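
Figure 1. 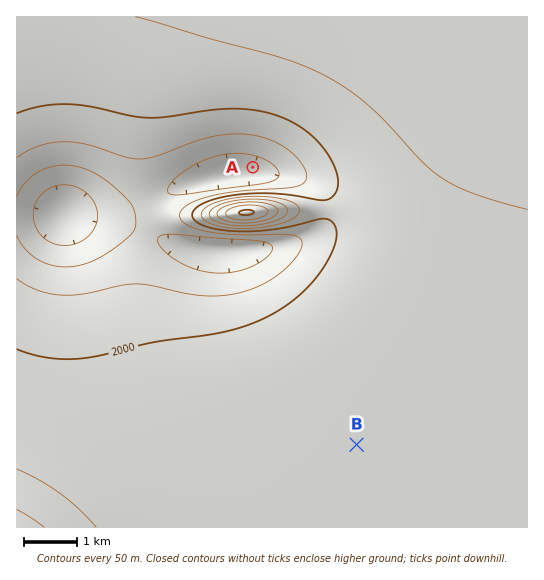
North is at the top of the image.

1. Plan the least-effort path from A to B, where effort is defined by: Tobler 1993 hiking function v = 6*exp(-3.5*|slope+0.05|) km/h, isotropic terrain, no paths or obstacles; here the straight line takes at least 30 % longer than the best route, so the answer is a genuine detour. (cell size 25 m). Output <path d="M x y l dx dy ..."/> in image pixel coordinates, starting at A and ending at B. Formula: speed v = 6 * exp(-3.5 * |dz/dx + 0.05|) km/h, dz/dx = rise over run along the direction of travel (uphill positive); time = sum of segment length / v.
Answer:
<path d="M253 167l50 26 14 13 16 32 0 159 24 48"/>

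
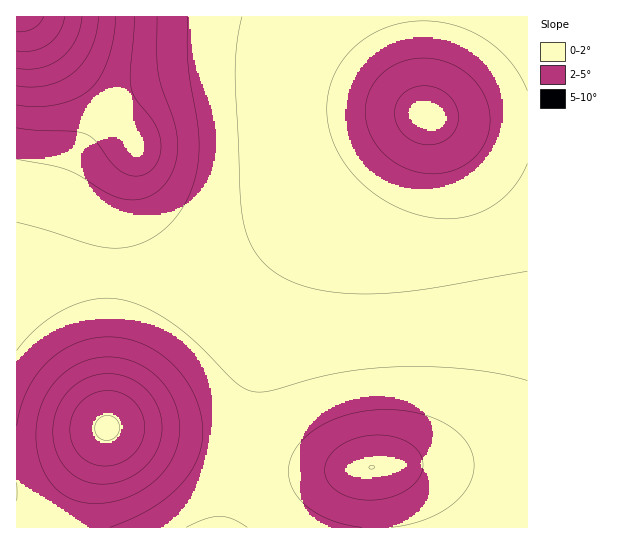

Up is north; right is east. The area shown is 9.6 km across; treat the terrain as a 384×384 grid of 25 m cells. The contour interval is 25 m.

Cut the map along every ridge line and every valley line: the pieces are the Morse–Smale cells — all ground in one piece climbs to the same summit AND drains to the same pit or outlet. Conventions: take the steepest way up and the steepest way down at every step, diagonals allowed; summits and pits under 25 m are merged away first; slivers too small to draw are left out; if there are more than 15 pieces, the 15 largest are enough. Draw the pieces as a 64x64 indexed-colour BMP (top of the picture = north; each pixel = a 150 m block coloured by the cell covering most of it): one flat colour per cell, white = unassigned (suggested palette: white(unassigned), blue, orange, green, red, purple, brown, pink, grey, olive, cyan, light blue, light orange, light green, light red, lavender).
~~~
<image width="64" height="64" href="data:image/bmp;base64,Qk12CAAAAAAAAHYAAAAoAAAAQAAAAEAAAAABAAQAAAAAAAAIAAATCwAAEwsAABAAAAAAAAAA////ALR3HwAOf/8ALKAsACgn1gC9Z5QAS1aMAMJ34wB/f38AIr28AM++FwDox64AeLv/AIrfmACWmP8A1bDFADMzMzMzMzMzMzMzMzMRERERERERERERERERERERERERMzMzMzMzMzMzMzMzMxEREREREREREREREREREREREREzMzMzMzMzMzMzMzMzMRERERERERERERERERERERERETMzMzMzMzMzMzMzMzMxERERERERERERERERERERERERMzMzMzMzMzMzMzMzMzEREREREREREREREREREREREREzMzMzMzMzMzMzMzMzMRERERERERERERERERERERERETMzMzMzMzMzMzMzMzMxERERERERERERERERERERERERMzMzMzMzMzMzMzMzMzMREREREREREREREREREREREREzMzMzMzMzMzMzMzMzMxERERERERERERERERERERERETMzMzMzMzMzMzMzMzMzERERERERERERERERERERERERMzMzMzMzMzMzMzMzMzMREREREREREREREREREREREREzMzMzMzMzMzMzMzMzMzERERERERERERERERERERERETMzMzMzMzMzMzMzMzMzMRERERERERERERERERERERERMzMzMzMzMzMzMzMzMzMxEREREREREREREREREREREREzMzMzMzMzMzMzMzMzMzERERERERERERERERERERERETMzMzMzMzMzMzMzMzMzMRERERERERERERERERERERERMzMzMzMzMzMzMzMzMzMzEREREREREREREREREREREREzMzMzMzMzMzMzMzMzMzMRERERERERERERERERERERETMzMzMzMzMzMzMzMzMzMxERERERERERERERERERERERMzMzMzMzMzMzMzMzMzMzEREREREREREREREREREREREzMzMzMzMzMzMzMzMzMzMRERERERERERERERERERERETMzMzMzMzMzMzMzMzMzMxERERERERERERERERERERERMzMzMzMzMzMzMzMzMzMzMREREREREREREREREREREREzMzMzMzMzMzMzMzMzMzMxERERERERERERERERERERETMzMzMzMzMzMzMzMzMzMzERERERERERERERERERERERMzMzMzMzMzMzMzMzMzMzMREREREREREREREREREREREzMzMzMzMzMzMzMzMzMzMzERERERERERERERERERERETMzMzMzMzMzMzMzMzMzMzMRERERERERERERERERERERMzMzMzMzMzMzMzMzMzMzMxEREREREREREREREREREREzMzMzMzMzMzMzMzMzMzMzMRERERERERERERERERERESMzMzMzMzMzMzMzMzMzMzMxERERERERERERERERERERIiIiMzMzMyIiIiMzMzMzMzMREREREREREREREREREREiIiIiIiIiIiIiIiIiMzMzMxERERERERERERERERERESIiIiIiIiIiIiIiIiIiMzMzMRERERERERERERERERERIiIiIiIiIiIiIiIiIiIiMzMxEREREREREREREREREREiIiIiIiIiIiIiIiIiIiIjMzMREREREURERERERBERESIiIiIiIiIiIiIiIiIiIiIjMzERERREREREREREREERIiIiIiIiIiIiIiIiIiIiIiIzMREUREREREREREREREEiIiIiIiIiIiIiIiIiIiIiIiMzFERERERERERERERERCIiIiIiIiIiIiIiIiIiIiIiIjNEREREREREREREREREIiIiIiIiIiIiIiIiIiIiIiIiJEREREREREREREREREQiIiIiIiIiIiIiIiIiIiIiIiJERERERERERERERERERCIiIiIiIiIiIiIiIiIiIiIiIkREREREREREREREREREIiIiIiIiIiIiIiIiIiIiIiIkREREREREREREREREREQiIiIiIiIiIiIiIiIiIiIiIiRERERERERERERERERERCIiIiIiIiIiIiIiIiIiIiIiJEREREREREREREREREREIiIiIiIiIiIiIiIiIiIiIiJEREREREREREREREREREQiIiIiIiIiIiIiIiIiIiIiIkRERERERERERERERERERCIiIiIiIiIiIiIiIiIiIiIiREREREREREREREREREREIiIiIiIiIiIiIiIiIiIiIiJEREREREREREREREREREQiIiIiIiIiIiIiIiIiIiIiIkRERERERERERERERERERCIiIiIiIiIiIiIiIiIiIiIiREREREREREREREREREREIiIiIiIiIiIiIiIiIiIiIiJEREREREREREREREREREQiIiIiIiIiIiIiIiIiIiIiIkRERERERERERERERERERCIiIiIiIiIiIiIiIiIiIiIiREREREREREREREREREREIiIiIiIiIiIiIiIiIiIiIiJEREREREREREREREREREQiIiIiIiIiIiIiIiIiIiIiIkRERERERERERERERERERCIiIiIiIiIiIiIiIiIiIiIiREREREREREREREREREREIiIiIiIiIiIiIiIiIiIiIiJEREREREREREREREREREQiIiIiIiIiIiIiIiIiIiIiIiRERERERERERERERERERCIiIiIiIiIiIiIiIiIiIiIiJEREREREREREREREREREIiIiIiIiIiIiIiIiIiIiIiIkREREREREREREREREREQiIiIiIiIiIiIiIiIiIiIiIiJERERERERERERERERERCIiIiIiIiIiIiIiIiIiIiIiIiRERERERERERERERERE"/>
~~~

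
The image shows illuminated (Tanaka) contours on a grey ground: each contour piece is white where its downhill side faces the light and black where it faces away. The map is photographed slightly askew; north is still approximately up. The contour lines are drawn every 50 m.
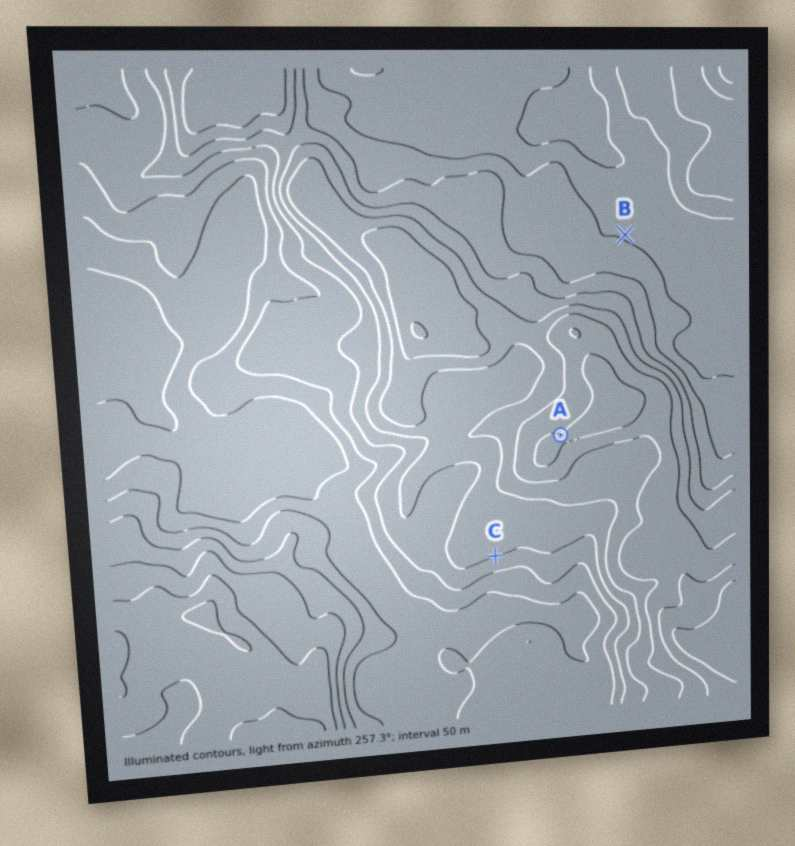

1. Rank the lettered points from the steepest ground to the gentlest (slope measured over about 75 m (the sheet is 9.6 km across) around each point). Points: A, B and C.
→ C B A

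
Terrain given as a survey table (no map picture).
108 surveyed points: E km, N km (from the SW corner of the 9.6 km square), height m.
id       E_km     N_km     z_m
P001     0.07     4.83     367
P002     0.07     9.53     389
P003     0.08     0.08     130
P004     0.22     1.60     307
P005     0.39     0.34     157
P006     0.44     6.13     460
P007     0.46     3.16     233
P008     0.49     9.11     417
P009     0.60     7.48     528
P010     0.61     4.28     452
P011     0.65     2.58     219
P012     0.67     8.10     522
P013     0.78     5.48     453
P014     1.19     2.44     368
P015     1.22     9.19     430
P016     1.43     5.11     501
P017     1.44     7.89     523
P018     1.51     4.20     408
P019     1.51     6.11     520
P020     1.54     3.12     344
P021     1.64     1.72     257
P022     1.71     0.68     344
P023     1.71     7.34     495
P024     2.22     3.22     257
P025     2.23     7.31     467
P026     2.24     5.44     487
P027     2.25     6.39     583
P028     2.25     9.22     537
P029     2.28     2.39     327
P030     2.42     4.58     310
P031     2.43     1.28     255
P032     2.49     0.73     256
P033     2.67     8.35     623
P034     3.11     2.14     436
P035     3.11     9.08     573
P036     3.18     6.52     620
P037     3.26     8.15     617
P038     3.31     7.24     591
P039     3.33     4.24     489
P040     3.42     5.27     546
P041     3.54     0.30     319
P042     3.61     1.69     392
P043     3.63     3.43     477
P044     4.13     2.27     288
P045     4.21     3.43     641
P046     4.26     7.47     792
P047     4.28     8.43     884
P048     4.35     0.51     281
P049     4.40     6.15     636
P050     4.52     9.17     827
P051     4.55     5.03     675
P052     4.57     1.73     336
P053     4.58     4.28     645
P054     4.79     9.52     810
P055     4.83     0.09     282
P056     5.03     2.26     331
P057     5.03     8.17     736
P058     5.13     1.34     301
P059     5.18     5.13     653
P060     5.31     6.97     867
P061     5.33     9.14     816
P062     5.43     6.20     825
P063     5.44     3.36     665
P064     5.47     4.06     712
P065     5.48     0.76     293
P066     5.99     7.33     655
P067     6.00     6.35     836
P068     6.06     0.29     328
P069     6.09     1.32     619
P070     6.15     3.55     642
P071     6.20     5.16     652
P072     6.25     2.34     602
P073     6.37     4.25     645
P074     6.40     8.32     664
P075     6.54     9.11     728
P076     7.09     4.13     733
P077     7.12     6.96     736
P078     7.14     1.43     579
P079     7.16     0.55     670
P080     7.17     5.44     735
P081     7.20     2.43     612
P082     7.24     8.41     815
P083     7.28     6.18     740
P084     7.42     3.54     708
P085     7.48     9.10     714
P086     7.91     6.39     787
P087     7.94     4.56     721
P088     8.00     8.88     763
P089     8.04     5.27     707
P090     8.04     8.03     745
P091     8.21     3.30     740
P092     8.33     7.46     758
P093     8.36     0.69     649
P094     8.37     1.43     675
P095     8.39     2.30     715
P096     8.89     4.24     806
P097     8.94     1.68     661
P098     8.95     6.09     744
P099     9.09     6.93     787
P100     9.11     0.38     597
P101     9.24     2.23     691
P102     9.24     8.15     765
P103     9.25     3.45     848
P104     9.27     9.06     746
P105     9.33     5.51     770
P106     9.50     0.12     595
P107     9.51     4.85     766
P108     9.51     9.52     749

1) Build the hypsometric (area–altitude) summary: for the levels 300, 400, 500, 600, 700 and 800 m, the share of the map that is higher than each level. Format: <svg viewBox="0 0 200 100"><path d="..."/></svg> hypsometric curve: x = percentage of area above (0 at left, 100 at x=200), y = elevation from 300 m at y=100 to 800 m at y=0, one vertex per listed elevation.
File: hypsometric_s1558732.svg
<svg viewBox="0 0 200 100"><path d="M177 100l-20-20-23-20-31-20-42-20-46-20"/></svg>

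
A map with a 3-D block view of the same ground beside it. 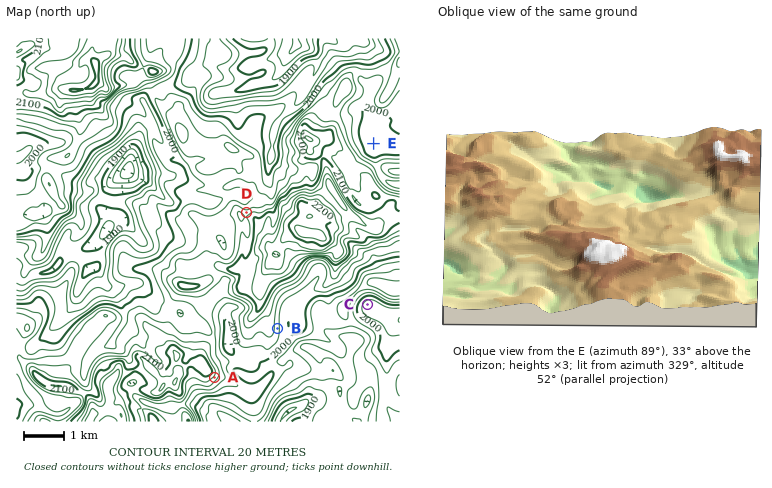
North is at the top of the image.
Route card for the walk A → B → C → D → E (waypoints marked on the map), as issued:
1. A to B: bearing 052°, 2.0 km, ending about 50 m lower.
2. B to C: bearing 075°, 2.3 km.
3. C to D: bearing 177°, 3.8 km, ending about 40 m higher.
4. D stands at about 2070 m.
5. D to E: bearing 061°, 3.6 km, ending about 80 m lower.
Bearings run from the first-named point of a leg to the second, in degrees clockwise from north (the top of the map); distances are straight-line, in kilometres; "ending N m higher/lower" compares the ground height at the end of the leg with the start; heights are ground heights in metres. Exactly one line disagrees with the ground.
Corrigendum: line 3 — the bearing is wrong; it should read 307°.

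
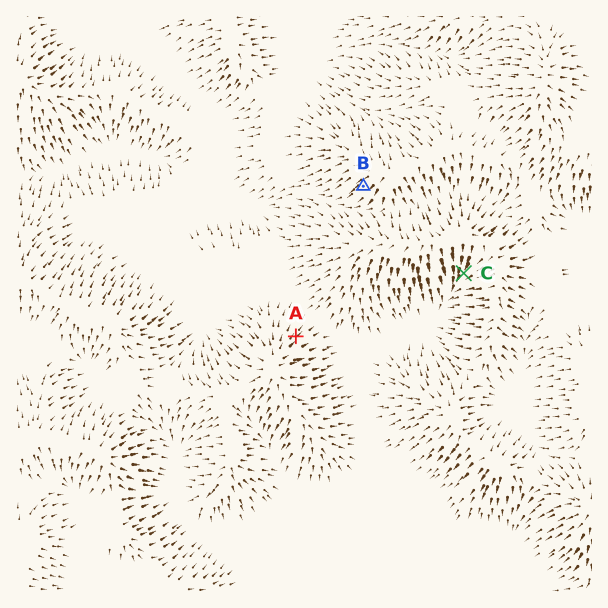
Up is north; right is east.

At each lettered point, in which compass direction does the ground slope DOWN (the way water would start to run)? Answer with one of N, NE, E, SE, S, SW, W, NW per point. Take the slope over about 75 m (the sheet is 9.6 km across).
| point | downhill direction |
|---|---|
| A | NE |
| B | SW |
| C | SW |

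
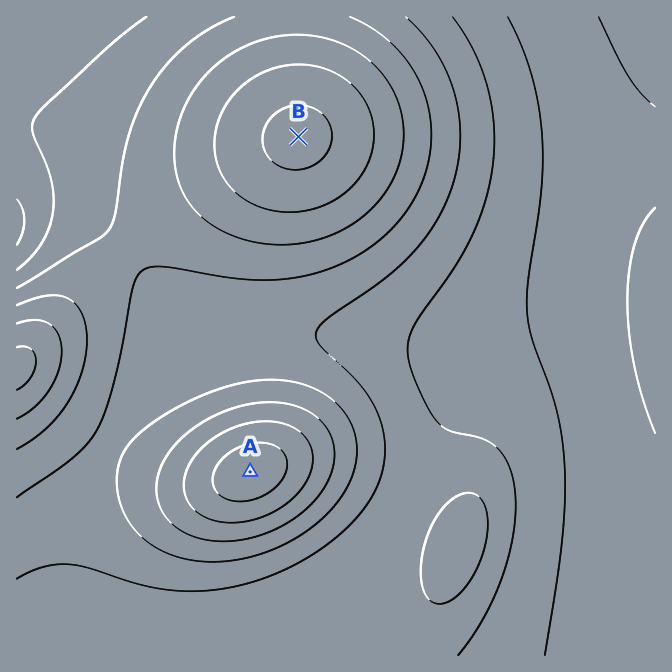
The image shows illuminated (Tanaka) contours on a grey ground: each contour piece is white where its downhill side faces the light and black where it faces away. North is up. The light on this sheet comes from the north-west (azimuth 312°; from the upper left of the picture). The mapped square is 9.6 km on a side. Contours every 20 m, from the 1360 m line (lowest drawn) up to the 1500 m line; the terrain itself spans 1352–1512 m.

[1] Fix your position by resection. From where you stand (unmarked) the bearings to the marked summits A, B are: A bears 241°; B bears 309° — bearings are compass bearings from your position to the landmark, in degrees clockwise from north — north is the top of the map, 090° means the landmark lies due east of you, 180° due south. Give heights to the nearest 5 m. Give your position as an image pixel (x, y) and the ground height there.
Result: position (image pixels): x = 524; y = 320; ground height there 1380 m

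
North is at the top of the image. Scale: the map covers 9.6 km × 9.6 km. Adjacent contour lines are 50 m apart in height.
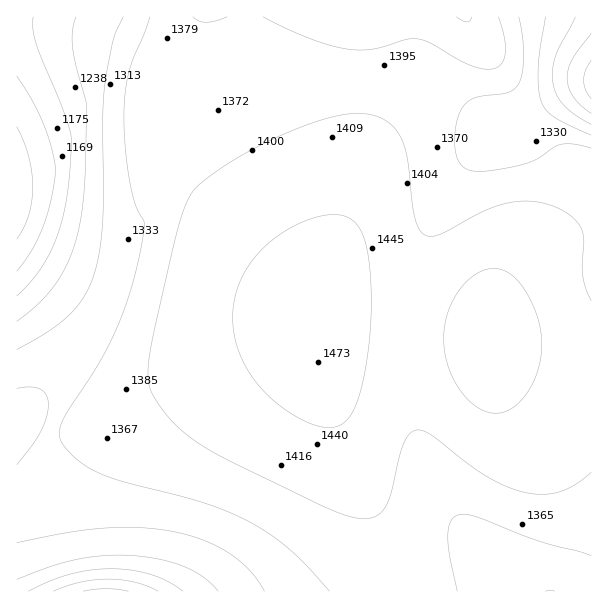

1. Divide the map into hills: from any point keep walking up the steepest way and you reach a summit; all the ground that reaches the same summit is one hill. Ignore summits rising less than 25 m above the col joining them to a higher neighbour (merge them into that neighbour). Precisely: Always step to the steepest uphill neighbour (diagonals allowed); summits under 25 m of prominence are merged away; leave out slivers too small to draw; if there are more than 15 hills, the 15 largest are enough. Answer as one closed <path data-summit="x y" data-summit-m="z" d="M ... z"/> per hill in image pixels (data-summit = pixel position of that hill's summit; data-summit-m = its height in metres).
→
<path data-summit="320 320" data-summit-m="1477" d="M242 16l-226 1 0 574 518 1-34-26-31-30-24-33-15-29-14-37-10-57 2-71 4-27 12-42 16-37 17-27 15-20 22-22 10-5-16-5-42-28-30-12-27-4-102-2-66-10 19-38 2-7z"/><path data-summit="483 339" data-summit-m="1468" d="M518 127l-14 1-6 4-26 24-26 36-22 48-12 42-6 41 0 57 3 24 7 33 14 37 15 29 24 33 31 30 36 26 55 0 1-389-21-20-30-39-14-14z"/><path data-summit="464 17" data-summit-m="1453" d="M591 16l-348 0-3 14-20 38 67 10 102 2 27 4 30 12 48 31 16 1 21-10 35-24 26-10z"/>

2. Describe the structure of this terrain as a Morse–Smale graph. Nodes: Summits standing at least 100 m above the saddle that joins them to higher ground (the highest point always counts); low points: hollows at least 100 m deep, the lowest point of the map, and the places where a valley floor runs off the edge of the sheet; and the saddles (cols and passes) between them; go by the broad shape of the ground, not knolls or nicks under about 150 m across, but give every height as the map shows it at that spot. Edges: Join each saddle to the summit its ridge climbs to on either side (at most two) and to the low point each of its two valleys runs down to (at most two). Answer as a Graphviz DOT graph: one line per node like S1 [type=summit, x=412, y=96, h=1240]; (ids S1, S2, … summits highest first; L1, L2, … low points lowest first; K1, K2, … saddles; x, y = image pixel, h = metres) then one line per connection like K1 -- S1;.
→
graph terrain {
  S1 [type=summit, x=320, y=320, h=1477];
  L1 [type=low, x=17, y=185, h=1073];
  L2 [type=low, x=105, y=591, h=1087];
  L3 [type=low, x=591, y=81, h=1129];
  K1 [type=saddle, x=363, y=80, h=1394];
  K2 [type=saddle, x=50, y=428, h=1346];
  K1 -- S1;
  K1 -- L1;
  K1 -- L3;
  K2 -- S1;
  K2 -- L1;
  K2 -- L2;
}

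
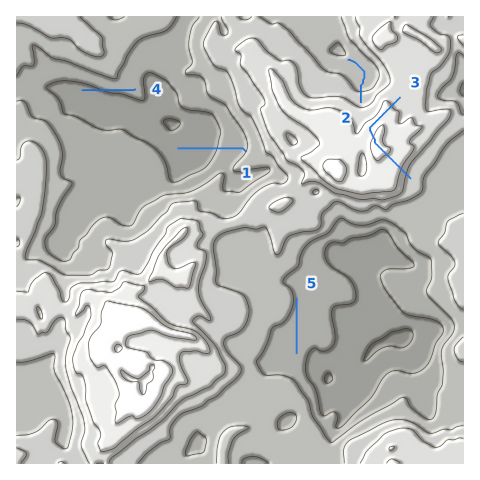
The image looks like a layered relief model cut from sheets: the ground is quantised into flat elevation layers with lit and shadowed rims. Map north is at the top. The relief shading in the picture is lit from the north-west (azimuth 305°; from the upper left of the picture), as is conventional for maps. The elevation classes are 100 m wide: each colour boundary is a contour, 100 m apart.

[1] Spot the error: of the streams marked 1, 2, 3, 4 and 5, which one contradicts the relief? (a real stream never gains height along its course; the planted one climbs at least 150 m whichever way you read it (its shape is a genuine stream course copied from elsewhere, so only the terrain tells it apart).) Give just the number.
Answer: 3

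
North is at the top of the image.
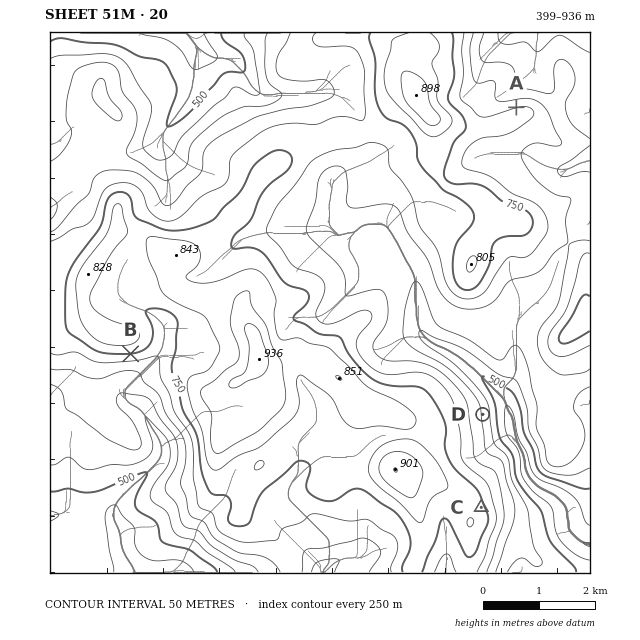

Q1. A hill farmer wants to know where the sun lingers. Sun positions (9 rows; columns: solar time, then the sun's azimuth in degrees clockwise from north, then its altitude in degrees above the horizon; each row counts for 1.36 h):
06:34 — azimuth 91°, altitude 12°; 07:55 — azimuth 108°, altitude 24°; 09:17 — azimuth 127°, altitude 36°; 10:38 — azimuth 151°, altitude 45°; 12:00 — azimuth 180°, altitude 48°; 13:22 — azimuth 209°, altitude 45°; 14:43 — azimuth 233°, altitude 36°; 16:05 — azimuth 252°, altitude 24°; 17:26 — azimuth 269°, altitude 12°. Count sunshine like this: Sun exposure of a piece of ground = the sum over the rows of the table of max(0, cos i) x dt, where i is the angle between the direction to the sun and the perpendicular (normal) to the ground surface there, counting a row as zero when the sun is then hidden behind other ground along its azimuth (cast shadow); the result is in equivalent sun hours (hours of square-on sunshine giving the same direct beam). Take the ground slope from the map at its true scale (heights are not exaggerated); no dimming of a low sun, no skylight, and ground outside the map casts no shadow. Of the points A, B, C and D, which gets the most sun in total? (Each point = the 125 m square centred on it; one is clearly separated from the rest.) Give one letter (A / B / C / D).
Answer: B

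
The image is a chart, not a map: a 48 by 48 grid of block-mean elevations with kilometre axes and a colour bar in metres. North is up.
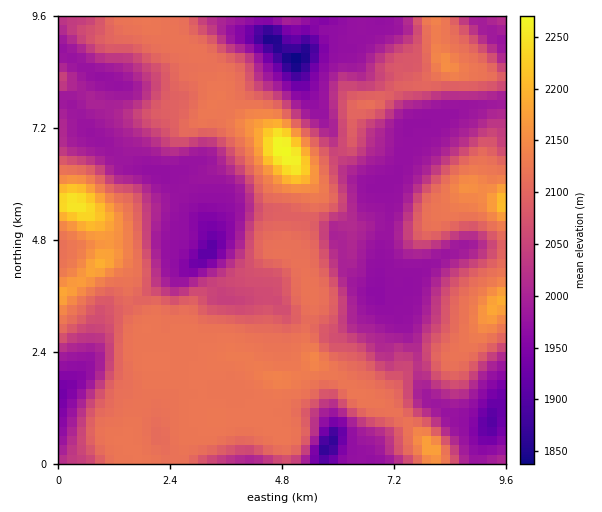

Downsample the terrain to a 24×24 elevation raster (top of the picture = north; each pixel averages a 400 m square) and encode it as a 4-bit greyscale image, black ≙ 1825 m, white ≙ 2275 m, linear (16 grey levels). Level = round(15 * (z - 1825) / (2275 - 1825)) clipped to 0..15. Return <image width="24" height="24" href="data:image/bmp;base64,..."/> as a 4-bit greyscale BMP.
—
<image width="24" height="24" href="data:image/bmp;base64,Qk2WAQAAAAAAAHYAAAAoAAAAGAAAABgAAAABAAQAAAAAACABAAATCwAAEwsAABAAAAAAAAAAAAAAABEREQAiIiIAMzMzAERERABVVVUAZmZmAHd3dwCIiIgAmZmZAKqqqgC7u7sAzMzMAN3d3QDu7u4A////AHiaqqmHeJUlVou3VWiqqqqqqqckV5uVRFiqqqqqqqhWiahlQ0aaqqqqqqmJqpZmU0WKqqqqqqqqqYaIZFV5qqqqqqqpl3eahnZ5qqqqqqqYdmeaqZiJqqqpmZmXZVaKu7mJmZmIiJqXVVWKvLuql2d4iJqWVVV5q6vKllRniZqGVVVniqvLlVQ2mql2VWdlaLzLhVRFiZl2ZXmYit7KhlRFeZmHVWmqrN2pdVVViqqnVVirvKqGVVVWm9yWVVaKqnZVVmVovvyIZVVomWVWZ5iKvtl4dlVWeGVmiZqqu5Zph1VVZlZmeZqqqWVpmXdmZnVVaJqqhTRneJmqmVVmiaqpcxJVaIm6qGeZmqqGQSJVVnmqhniaqqhlQ1RVVWmoZg=="/>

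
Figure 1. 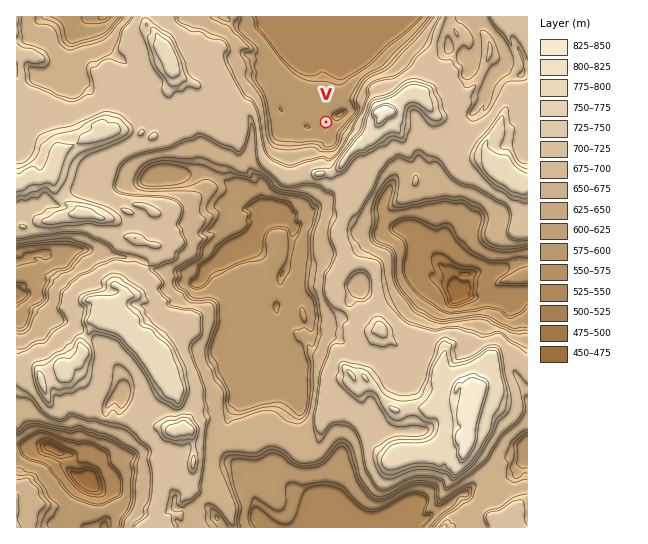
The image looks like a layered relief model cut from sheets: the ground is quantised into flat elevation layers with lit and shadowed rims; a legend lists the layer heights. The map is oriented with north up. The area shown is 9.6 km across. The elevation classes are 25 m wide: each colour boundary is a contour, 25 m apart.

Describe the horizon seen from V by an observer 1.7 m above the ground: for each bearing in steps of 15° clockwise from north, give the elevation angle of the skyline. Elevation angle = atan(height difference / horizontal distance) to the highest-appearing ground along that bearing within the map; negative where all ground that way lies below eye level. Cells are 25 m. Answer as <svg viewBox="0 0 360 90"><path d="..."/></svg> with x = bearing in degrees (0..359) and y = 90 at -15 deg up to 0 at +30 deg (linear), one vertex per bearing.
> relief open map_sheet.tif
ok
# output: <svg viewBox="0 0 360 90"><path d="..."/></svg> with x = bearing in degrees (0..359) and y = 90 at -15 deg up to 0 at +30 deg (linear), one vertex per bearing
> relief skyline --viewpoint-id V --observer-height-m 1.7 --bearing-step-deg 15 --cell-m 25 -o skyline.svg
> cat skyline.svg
<svg viewBox="0 0 360 90"><path d="M0 60l15 0 15 0 15-7 15-7 15-13 15-1 15 0 15-3 15 0 15 2 15 6 15 5 15 0 15 4 15 2 15 1 15 0 15 0 15 2 15 3 15 3 15 3 15 0"/></svg>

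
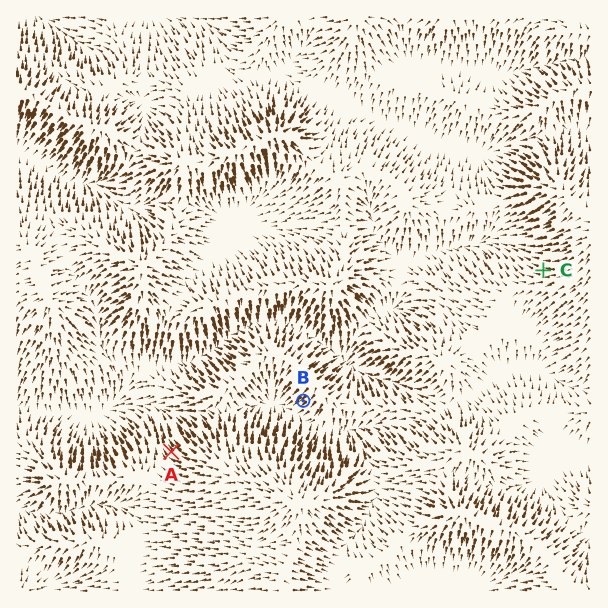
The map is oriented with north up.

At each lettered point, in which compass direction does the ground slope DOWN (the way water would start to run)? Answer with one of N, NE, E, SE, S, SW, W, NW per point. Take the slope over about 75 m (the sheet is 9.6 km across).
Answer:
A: NW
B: SW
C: W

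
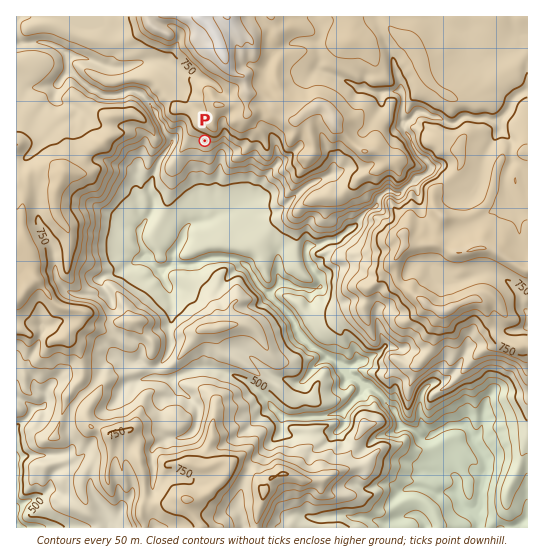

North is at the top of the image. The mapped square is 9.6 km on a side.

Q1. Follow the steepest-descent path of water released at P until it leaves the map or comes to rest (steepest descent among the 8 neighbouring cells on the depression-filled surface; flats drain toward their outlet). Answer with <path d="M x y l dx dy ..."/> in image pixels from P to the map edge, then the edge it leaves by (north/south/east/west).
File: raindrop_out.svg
<path d="M205 141l-8 12 0 36 1 1 1 32-8 1-5 4-3 6 0 5-10 16 0 5 8 6 13 0 1-2 3 0 3-2 2 0 6-3 22 0 2 1 4 0 5 4 3 0 0 2 8 9 5 11 33 32 6 9 1 5 13 14 2 0 5 5 8 5 0 2 3 0 4 2 5 6 4 0 13 13 6 1 6 7 6 1 10 11 2 4 9 9 4 7 0 3 8 6 7 3 9 9 7-1 6-5 14-7 16 0 5 5 1 6 2 0 0 4 9 12 4 9 0 15-1 1 0 4-2 1-1 8-1 2 0 17-3 4 0 13"/>
exit: south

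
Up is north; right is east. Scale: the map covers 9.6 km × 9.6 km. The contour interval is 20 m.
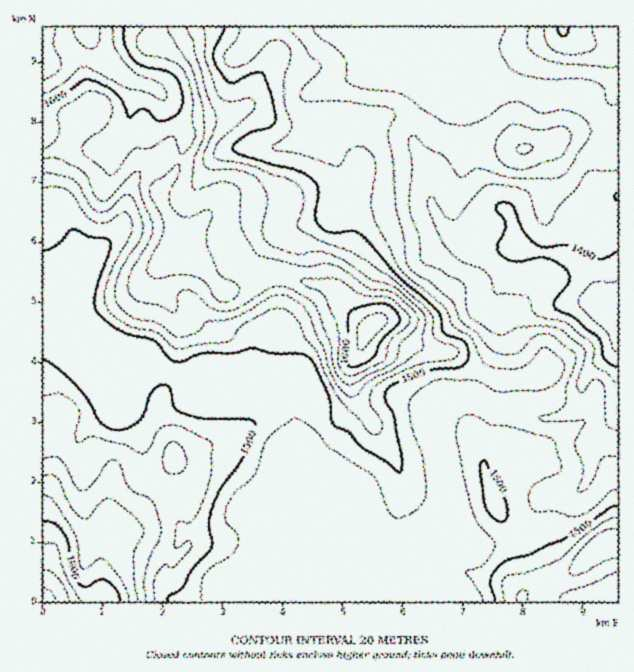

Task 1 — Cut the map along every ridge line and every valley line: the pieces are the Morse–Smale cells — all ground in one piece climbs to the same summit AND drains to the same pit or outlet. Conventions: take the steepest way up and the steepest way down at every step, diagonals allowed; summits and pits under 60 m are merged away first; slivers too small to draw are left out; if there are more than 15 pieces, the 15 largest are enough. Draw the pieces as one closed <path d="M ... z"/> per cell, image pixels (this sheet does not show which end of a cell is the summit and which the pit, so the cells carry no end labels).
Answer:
<path d="M449 26l-52 0-41 16-16-6-11-10-287 1 0 300 19 5 84 36 9 3 10-1 71 28 36-2 22 8 3 4 0 31 4 9 68 69 6 12 9 10 9 5 15 0 6-4 21-16 8-11 5-14-13-73 6-14 6-8 11-6 13 0 6-7 24-51 0-13-11-20 0-6 17-25 6-23 18-3-14-15-3-10-4-3-9 2-25 15-14 0-7-3-13-13-11-24-6-5-20-3-28 1-30-7-4-4 0-7-6-17-12-21-8-22-1-17 1-4 7-5 32-11 16-9 62-26z"/><path d="M49 328l-7 0 1 274 383-1 0-30-4-36-15 9-15 0-9-5-9-10-6-12-68-69-4-9 0-31-3-4-22-8-36 2-66-27-15 0-9-3z"/><path d="M485 26l-34 0-18 16-15 8-36 14-27 13-35 12-5 8 1 17 8 22 15 29 3 16 4 4 30 7 28-1 20 3 6 5 11 24 13 13 7 3 14 0 25-15 9-2 4 3 3 10 14 15-18 3-6 23-17 25 0 6 11 20 0 13-29 57 25 15 13 0 35 7 13-1 15-6 6-6 4-10 0-14 3-6 10-11 16-11 7-9 0-219-5-1-15-9-20-18-34 0-18-9-27-3-9-8-7-23-1-12 4-13z"/><path d="M617 346l-6 8-16 11-10 11-3 6-2 18-2 6-12 8-22 5-35-7-13 0-24-14-15 0-11 6-6 8-6 18 7 30 1 21 5 18-9 21-16 14 4 37 1 31 191-1z"/><path d="M617 26l-130 0-5 17 4 24 4 11 9 8 27 3 18 9 34 0 20 18 15 9 4 0z"/><path d="M395 26l-64 0-1 2 10 8 16 6z"/>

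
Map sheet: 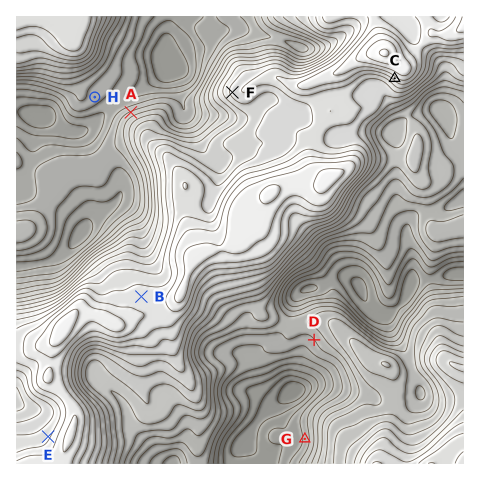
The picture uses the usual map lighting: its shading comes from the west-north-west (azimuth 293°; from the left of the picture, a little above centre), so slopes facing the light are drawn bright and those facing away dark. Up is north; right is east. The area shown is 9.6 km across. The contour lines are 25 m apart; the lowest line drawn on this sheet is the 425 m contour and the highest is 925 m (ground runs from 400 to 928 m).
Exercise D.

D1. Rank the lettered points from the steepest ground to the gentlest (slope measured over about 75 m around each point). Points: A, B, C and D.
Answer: C A D B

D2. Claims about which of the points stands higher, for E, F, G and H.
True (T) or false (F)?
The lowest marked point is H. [F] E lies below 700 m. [F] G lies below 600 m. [T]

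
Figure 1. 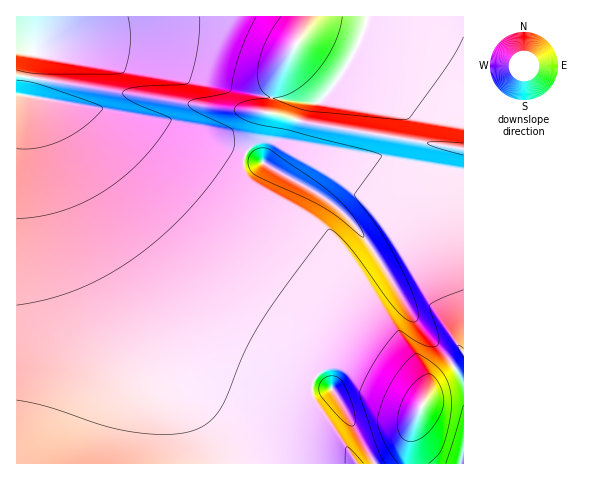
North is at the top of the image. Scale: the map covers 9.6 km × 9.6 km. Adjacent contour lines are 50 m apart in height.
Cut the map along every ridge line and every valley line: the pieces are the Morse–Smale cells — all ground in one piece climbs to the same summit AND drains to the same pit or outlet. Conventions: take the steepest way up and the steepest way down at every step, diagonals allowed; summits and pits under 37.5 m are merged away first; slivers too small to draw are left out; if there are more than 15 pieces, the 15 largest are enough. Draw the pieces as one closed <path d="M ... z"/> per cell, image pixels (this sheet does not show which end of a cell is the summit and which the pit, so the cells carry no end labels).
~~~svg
<path d="M36 16l-20 1 0 446 340 1-44-67-1-9 6-13 10-7 15 0 77 38 4-2 4-7 1-16-8-18-27-37-42-68-19-17-80-59-8-11 1-19-25-8-41-22-153-26-2-4 5-29 7-21z"/><path d="M463 16l-94 0-8 22-13 25-12 20-17 19-19 0-48-8-123-35-58-9-22 0-17 3-8 42 8 3 147 24 41 22 23 8 3 0 17-15 6-24 44 11 150 25z"/><path d="M281 140l-9 0-5 3-4 20-15-9-3 1-1 16 3 7 9 8 76 55 19 17 42 68 27 37 8 18 0 12 4-10 7-7 25-16 0-189z"/><path d="M368 16l-330 0-2 26-4 11 17-3 22 0 35 4 68 17 68 21 49 9 28 1 17-19 17-28 11-23z"/><path d="M337 367l-10 1-8 5-7 10-1 8 4 11 41 60 1 2 48 0 3-25 14-33z"/><path d="M271 113l-3 0-1 4-4 20-17 16 17 10 4-20 5-3 9 0 174 30 9-1 0-19-4-2-147-24z"/><path d="M463 360l-31 23-17 36-7 20-2 25 58-1z"/>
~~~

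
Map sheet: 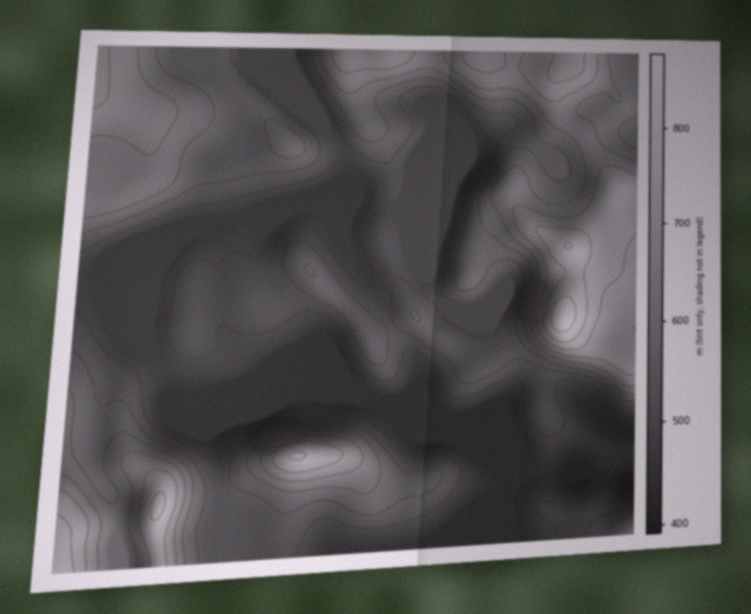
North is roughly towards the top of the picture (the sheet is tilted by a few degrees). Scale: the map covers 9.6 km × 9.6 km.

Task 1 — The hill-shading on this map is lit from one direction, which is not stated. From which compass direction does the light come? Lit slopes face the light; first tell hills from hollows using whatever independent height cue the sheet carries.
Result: SE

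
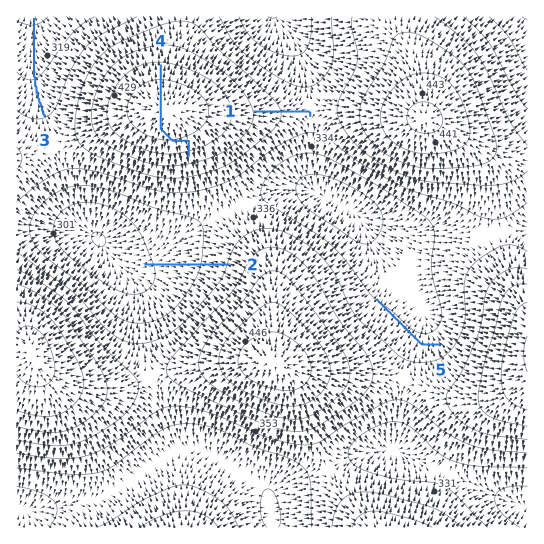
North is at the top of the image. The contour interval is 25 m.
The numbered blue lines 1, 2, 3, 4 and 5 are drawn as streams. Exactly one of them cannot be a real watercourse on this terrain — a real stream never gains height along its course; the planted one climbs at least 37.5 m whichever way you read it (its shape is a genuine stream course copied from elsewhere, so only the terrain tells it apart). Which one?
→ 4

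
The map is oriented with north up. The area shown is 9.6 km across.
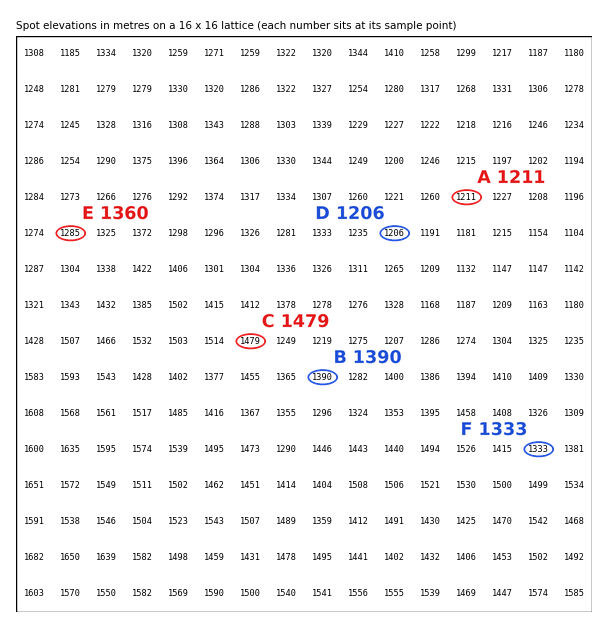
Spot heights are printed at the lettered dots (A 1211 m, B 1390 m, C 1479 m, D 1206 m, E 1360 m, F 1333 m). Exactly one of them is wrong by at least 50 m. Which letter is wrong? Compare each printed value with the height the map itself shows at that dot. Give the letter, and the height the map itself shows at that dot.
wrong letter E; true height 1285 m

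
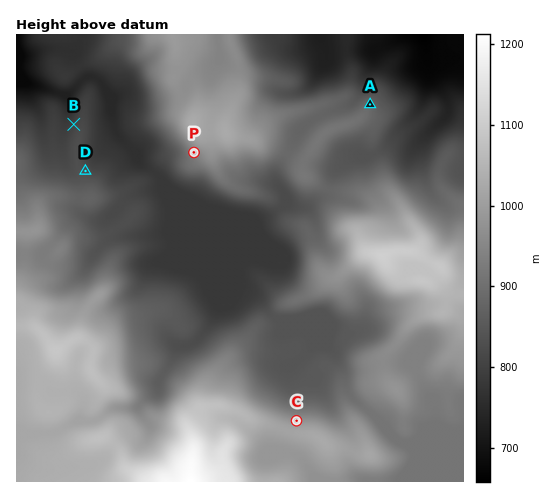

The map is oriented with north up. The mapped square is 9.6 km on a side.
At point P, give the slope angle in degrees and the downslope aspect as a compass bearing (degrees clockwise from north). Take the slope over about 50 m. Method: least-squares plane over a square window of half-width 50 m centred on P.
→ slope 15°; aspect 227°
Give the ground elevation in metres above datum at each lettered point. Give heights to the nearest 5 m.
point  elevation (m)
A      875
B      800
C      975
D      825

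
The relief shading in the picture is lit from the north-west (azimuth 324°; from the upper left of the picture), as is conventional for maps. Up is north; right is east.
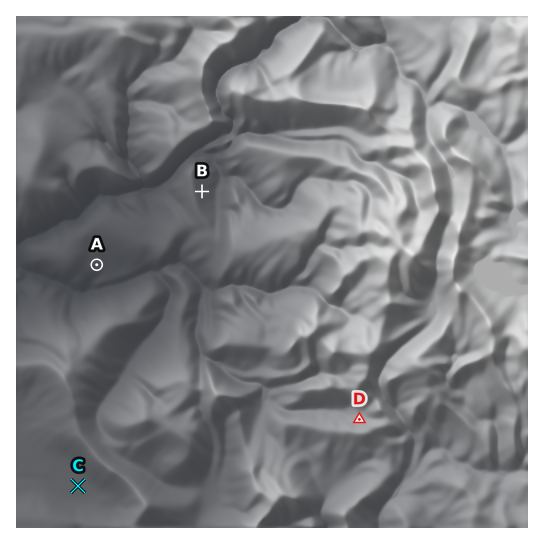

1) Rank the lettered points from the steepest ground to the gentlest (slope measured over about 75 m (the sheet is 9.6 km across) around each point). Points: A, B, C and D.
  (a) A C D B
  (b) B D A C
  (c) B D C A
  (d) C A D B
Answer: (b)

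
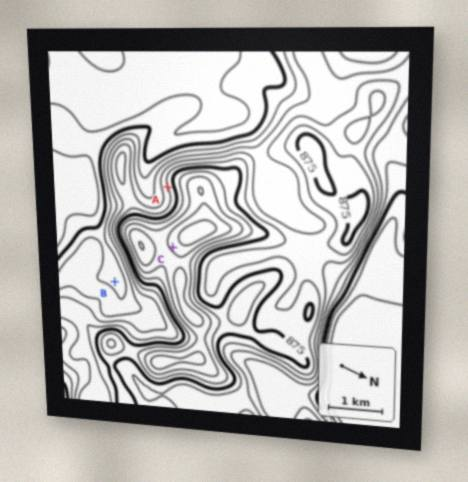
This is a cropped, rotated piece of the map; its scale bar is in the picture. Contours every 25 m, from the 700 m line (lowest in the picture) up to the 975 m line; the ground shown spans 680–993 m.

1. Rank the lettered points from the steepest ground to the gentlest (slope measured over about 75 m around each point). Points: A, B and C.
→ A C B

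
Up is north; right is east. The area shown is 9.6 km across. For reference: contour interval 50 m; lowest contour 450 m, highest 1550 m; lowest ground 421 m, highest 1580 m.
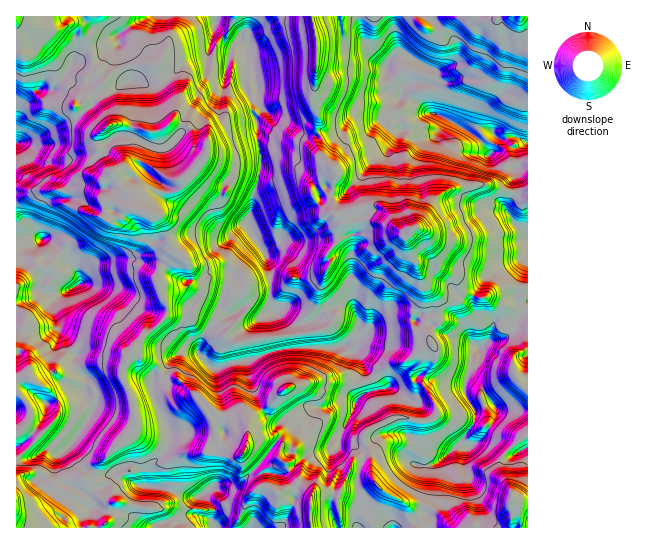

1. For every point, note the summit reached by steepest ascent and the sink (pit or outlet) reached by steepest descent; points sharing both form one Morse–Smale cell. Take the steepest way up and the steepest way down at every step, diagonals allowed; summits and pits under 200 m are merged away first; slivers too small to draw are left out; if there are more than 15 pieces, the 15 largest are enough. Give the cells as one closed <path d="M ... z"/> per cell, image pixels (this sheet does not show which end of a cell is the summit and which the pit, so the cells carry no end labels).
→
<path d="M407 97l-6 0-12 6-4 18-14-5-17 0-16 16-19 1 2 6-1 16 16 19-7 23 4 14 4 4 20-8 22-2 12 10 6 13 6 4 8-1-4 4 0 7 9 19 1 8 20 34 0 20-8 10 0 5 6 9 0 8-11 22 41 6 0 11 11 19-1 9-14 21 2 4 6 1 10-7 8-8 9-18 1-6 31 1 0-267-10-6-19 2-8-8-6-3-7 0-7 5-26-16-16-5z"/><path d="M263 109l-7 8 5 50-13 52 1 10 10 16-14 10-10 15-2 9-8 10-4 16 2 6 6 4-6 2-16 14-7 14-1 9 11 13 5 2 12-5 20-3 32-12 56-1 8-3 18 13 12 33 17-4 15 10 5 0 5-4 1-15 9-3 10-20 0-8-6-9 0-5 8-10-1-24-12-17-17-40 0-7 4-4-8 1-6-4-6-13-12-10-22 2-20 8-4-4-4-14 7-23-16-19 0-20-15 1-11-9-16-10-7-1z"/><path d="M215 29l-2 1-7 27-23 7-14 15-14 6-8 0-18-6 0-5-11-30-5 7-2 11-14 16 4 7-7 4-12 15-6 2 6 2 21 22-6 5 0 10 4 6 8 2 7 8 1 6-4 7 6 9 12 12 4 10 4 4 13 5-3 12 2 17 3 2 11 0 4-2 4 4-13 20-1 6 0 13 8 19 0 10-12 13-9 5-5 5-1 5-8 7 11 10 11 4 8 12 12-20 11-5 13 2 9-22 16-14 6-2-3 0-5-6 4-20 7-7 1-9 7-11 11-13 8-4-11-20 4-24 9-34-5-46 0-4 5-8-4-6 0-14-5-24-5-11 0-7-6-4-7 2-5-1z"/><path d="M61 189l-45 1 0 49 22-2 13 4 17 16 1 6 7 7 4 9-2 6-21 11-5 9 7 24 6 9 2 9 4 6 5 2 0 14 11 10-3 12 9 15-4 12-20 28 11 19 13 10 4-10 27-24 11-14-2-22-10-26 0-9 10-23 5-2 3-7 14-10 12-13 0-10-8-19 0-13 1-6 13-20-4-4-4 2-11 0-3-2-2-17 3-5-1-8-13-5-12-1-7 10-13 2-2-2 0-16-6-6-9-4z"/><path d="M527 16l-29 0-3 4-5 1-7 0-6-5-20 0-7 3-9 10-14 0-10-8-2-5-21 0-1 13 4 16 0 10-2 2 14-1 19 11-4 14-17 4-4 5-2 7 12 3 16 12 16 5 26 16 7-5 7 0 6 3 8 8 19-2 9 6z"/><path d="M343 345l-8 3-56 1-32 12-20 3-12 5-5-2-13-15-12-1-14 8-8 18 4 3 12 0 32 27-3 6 7 14 2 15-8 6-1 3 10 2 3-2 0-2 7 2-5 4 18 1 8-15 18-4 12 2 6-7 18-12 11-12 16-1 13-8 14 2 5-6 10-5-11-32z"/><path d="M426 377l-3 2 0 6 10 16 4 10-1 6-11 4-20-4-14 2-20 9-7 7 1 8 4 1 16-11 18 0 10 6 13 13 16 5-10 9-1 32-3 9 11 6 15 15 65 0-2-21-5-6 0-8-11-19-1-12 13-17 15-11 0-23-31-2-1 6-13 23-17 10-5-5 14-21 1-9-11-19 0-11z"/><path d="M350 399l-7 0-13 8-16 1-11 12-20 14-3 4 3 7-4 9 2 7-17 9 1 16 6 2 18 15 9 4 12 0 1 21 111 0 1-2-6-5 10-7 0-7-8-3-14-1-26-16-8-13 0-20-4-9-10 2-6-4-10 0-2-2 1-7 16-31z"/><path d="M66 73l-13 16-15 0-5 3-14 18-3 12 0 67 10 2 63 0 9 4 5 5 10 0 12 7 12 1-6-13-12-12-6-9 4-7-1-6-7-8-10-4-2-14 6-5-21-22-6-2 6-2 10-13 9-6-1-4-5-4-8 6-12 0z"/><path d="M162 376l-9 2-1 12 5 16 10 16 2 8 0 12-6 12-12 12 0 20 46 11 20-12 20 0 6-4 17-16 19-26-2-2-10 0-18 4-8 15-18-2 4-1 0-2-9 2-9-1-1-3 9-7-2-15-7-14 3-6-32-27-12 0z"/><path d="M311 16l-62 0-2 13 0 6 2 4-2 15 6 16 4 19 0 14 14 13 12 4 22 16 12 0 2-2-3-5 3-14-7-12 0-9 4-11 1-41z"/><path d="M337 16l-25 1 5 25-1 41-4 11 0 9 7 12-3 11 2 7 20-1 16-16 17 0 14 5 4-18 12-6-10-8-6-19 2-4-22-22-21-3-3-15z"/><path d="M215 16l-66 0-10 4-18 12-8 11-22 7 5 25 2 2 7-7 13-26 13 37 7 0 9 4 12-1 10-5 14-15 25-9 8-32z"/><path d="M55 316l0 10-4 3-21 2-7 2-3 6-1 10 8 5 2 7-1 14 19 13 8 7 4 8 0 10-6 9-25 27 6 6 4 0 13-8 11 4-6 7 3 20 14 2 16-1 3-4-12-10-11-19 20-28 4-12-10-15-21-8-10-10-1-14 8-22 0-14z"/><path d="M38 237l-11 0-11 4 1 108 2 0 4-16 7-2 21-2 4-3 0-11-3-8 3-9 25-15-1-8-10-12-1-6-17-16z"/>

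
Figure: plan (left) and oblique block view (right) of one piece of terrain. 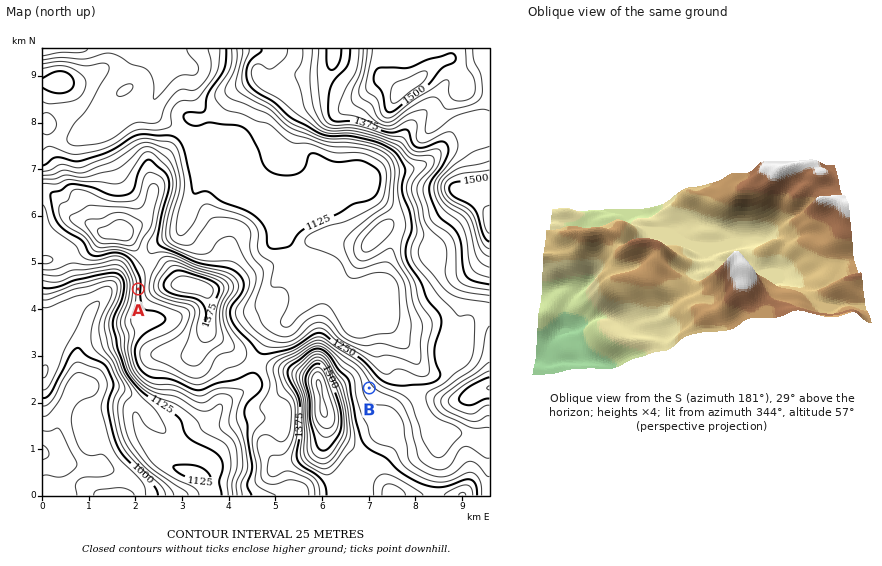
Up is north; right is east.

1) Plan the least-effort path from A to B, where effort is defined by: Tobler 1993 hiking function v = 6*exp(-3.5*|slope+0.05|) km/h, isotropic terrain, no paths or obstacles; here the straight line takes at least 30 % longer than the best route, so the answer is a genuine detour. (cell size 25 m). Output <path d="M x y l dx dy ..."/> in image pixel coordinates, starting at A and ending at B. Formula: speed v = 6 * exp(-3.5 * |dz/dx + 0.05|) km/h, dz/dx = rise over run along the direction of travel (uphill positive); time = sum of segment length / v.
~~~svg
<path d="M138 289l4 7 8 8 12 6 36 36 7 4 18 0 14 7 53 0 23-12 6 0 7 3 16 17 12 6 7 7 2 4 6 6"/>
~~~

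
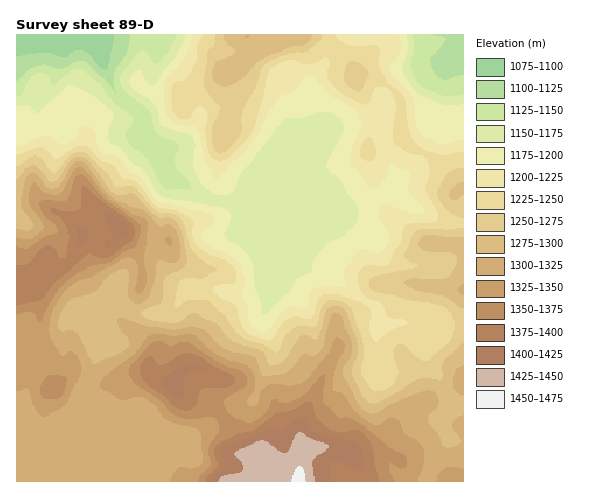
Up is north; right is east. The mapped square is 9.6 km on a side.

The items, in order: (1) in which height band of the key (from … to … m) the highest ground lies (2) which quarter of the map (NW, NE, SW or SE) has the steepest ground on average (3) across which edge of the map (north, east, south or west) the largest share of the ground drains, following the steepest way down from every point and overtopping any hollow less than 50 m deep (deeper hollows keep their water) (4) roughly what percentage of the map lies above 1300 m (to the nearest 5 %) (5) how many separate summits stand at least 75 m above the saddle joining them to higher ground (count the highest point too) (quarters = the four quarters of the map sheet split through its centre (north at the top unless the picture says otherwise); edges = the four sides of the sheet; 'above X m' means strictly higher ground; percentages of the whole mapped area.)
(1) Between 1450 and 1475 m: that is the band holding the highest ground.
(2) The steepest ground, on average, is in the north-west quarter.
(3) Drainage is mainly to the north: more ground falls towards that edge than towards any other.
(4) Ground above 1300 m makes up about 35 % of the sheet.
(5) Counting only tops that stand 75 m proud, the map has 2 summits.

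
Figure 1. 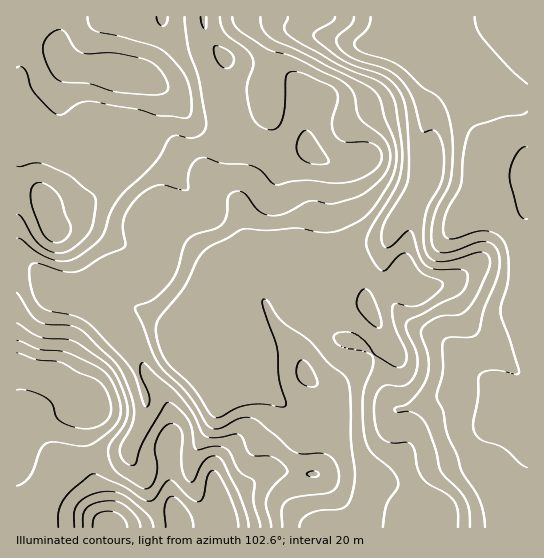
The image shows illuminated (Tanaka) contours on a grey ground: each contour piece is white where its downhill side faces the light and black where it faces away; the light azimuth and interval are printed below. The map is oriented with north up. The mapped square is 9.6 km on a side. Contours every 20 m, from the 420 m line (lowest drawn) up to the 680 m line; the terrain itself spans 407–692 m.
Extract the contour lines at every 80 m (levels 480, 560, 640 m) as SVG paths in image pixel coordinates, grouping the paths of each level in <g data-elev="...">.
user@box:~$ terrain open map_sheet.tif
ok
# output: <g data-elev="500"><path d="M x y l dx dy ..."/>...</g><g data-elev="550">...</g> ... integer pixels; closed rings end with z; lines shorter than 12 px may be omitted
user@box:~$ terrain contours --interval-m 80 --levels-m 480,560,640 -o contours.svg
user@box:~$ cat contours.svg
<g data-elev="480"><path d="M458 527l0-17-4-9-7-7-17-9-8-7-4-9-3-18-4-7-5-2-16 1-9-6-5-11-2-19 2-12 6-8 5-2 12 1 6-1 6-4 4-7 2-8 0-9-2-8-9-19 1-8 53-28 6-9 1-11-1-3-4-1-25-1-11-3-6-8-7-24-3-3-4 1-16 15-4 1-3-3-2-10 3-10 20-35 4-12 1-28-4-44-5-15-11-12-10-5-24-8-11-5-29-22-2-4 1-2 18-11 3-5"/></g><g data-elev="560"><path d="M271 527l-5-20 0-6 6-12 15-16 0-4-5-6-11-6-16-1-5-2-3-4-4-12-5-4-23 4-10-2-4-5-8-18-12-16-38-34-2 2-1 8 10 26-1 6-3 2-3-4-8-28-11-16-30-31-9-7-12-6-24-4-8-5-8-11-4-17 1-11 3-3 6 0 26 8 10 0 8-3 20-13 20-8 2-5-2-14 1-10 3-8 7-10 12-11 12-5 7 0 16 5 6 0 3-21 4-7 6-4 6 0 17 5 20 1 10 2 7 4 11 12 6 3 26-5 30 3 16-1 16-5 13-11 3-5 1-6-2-5-3-4-10-4-24-1-5-3-4-4-2-11 6-24-3-9-6-5-26-12-10-2-4 2-3 2-2 36-2 10-4 6-8 3-12-5-7-11-4-20 0-11 6-17-1-8-6-9-21-16-4-7-1-9"/><path d="M310 477l7 0 2-3-3-3-6 0-3 3z"/></g><g data-elev="640"><path d="M153 527l-1-6-4-6-18-16-11-6-12-2-16 4-12 7-5 9 0 16"/><path d="M193 527l-1-9-4-8-10-11-7-3-4 3-2 7 1 21"/><path d="M17 390l13 1 16 7 7 7 5 14 6 4 11 4 11 2 11-2 9-6 4-7 1-9-3-11-5-8-6-6-19-8-17-10-24-2-20-7"/></g>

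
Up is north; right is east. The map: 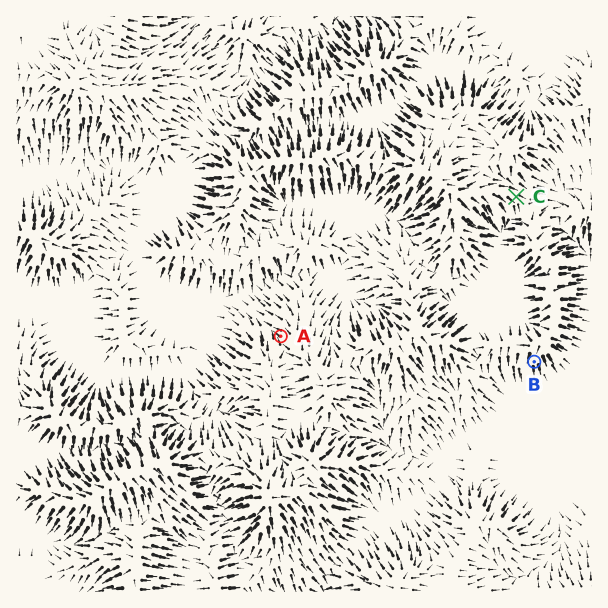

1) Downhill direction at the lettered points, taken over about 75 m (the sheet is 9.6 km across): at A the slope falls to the NW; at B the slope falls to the S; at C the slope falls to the SE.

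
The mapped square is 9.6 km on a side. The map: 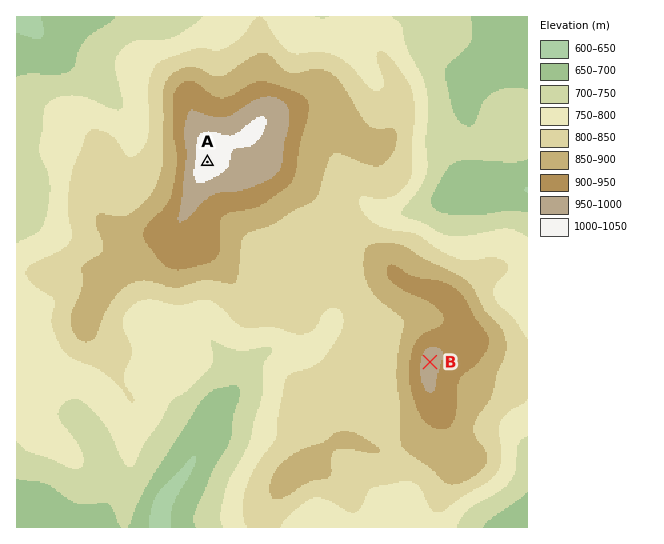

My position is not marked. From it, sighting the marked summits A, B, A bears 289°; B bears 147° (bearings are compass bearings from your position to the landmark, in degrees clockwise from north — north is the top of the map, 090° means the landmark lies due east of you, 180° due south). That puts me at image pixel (327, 203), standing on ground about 840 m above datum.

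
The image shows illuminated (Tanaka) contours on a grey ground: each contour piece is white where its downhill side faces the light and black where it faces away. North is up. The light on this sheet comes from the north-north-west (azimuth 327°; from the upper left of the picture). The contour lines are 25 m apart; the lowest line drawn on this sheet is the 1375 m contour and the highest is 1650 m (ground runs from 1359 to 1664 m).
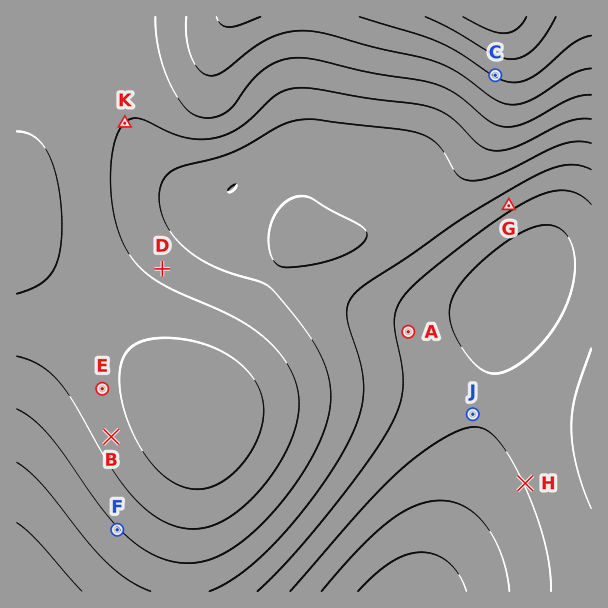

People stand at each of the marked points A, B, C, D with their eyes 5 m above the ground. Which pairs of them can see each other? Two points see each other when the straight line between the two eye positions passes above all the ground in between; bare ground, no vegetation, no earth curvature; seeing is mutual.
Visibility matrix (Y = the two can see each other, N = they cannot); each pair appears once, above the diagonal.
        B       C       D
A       N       Y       N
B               N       N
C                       Y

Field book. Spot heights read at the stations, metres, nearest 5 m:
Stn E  1540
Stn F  1500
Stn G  1455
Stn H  1425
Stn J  1425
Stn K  1525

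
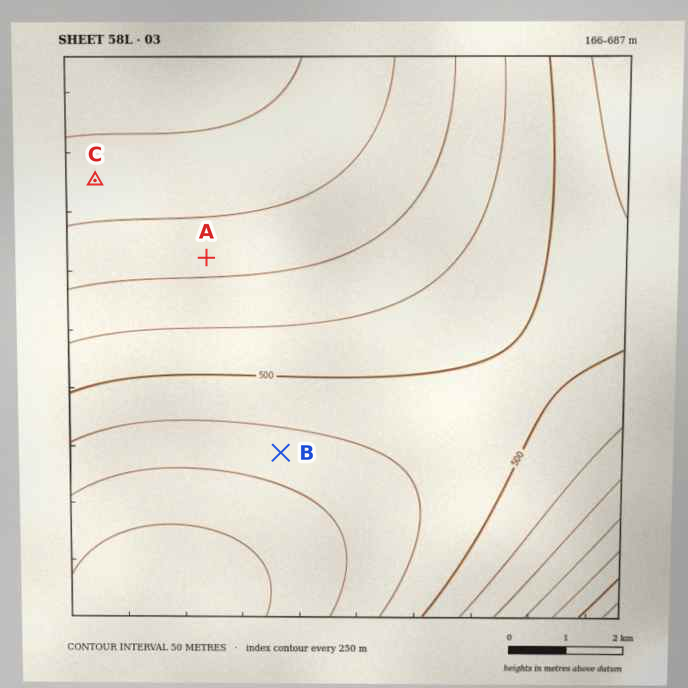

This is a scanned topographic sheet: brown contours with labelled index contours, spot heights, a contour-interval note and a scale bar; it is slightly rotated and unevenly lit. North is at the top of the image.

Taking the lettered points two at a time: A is higher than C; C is lower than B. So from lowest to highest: C A B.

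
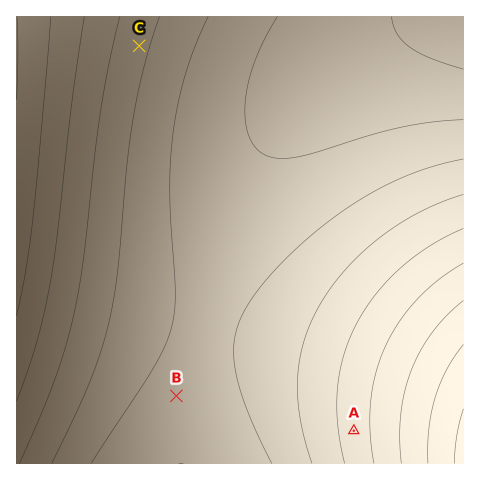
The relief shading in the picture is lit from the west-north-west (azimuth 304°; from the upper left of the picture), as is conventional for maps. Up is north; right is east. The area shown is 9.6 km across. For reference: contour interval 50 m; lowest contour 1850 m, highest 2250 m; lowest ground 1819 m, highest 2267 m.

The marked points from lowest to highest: B C A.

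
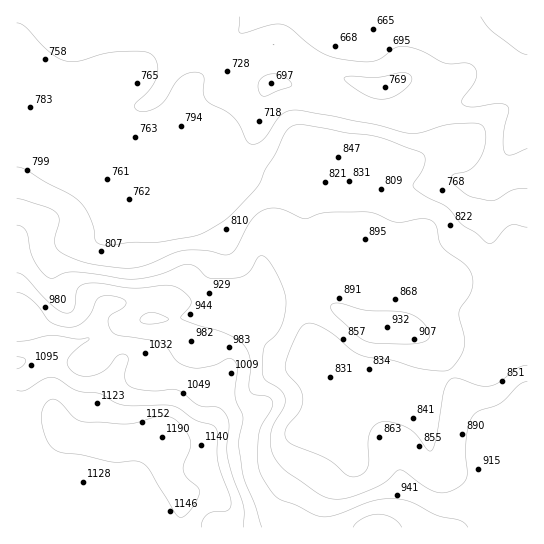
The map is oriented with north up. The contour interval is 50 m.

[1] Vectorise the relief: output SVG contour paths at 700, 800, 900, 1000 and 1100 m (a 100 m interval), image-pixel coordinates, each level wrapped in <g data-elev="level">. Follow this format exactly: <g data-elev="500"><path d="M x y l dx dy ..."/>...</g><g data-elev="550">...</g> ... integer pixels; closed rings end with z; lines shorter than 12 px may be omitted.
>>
<g data-elev="700"><path d="M527 148l-16 7-4 0-2-2-2-7 0-12 6-24-3-5-9-1-26 3-5-1-4-3 1-5 10-13 4-8-2-8-5-5-25-1-24-12-18-5-8 2-13 10-9 3-12 1-23-3-11-4-9-4-27-22-8-4-12 0-30 8-2-3 0-13"/><path d="M262 96l-3-5-1-6 2-6 6-4 7-1 6 1 7 3 6 5-1 3-2 1-23 9z"/></g><g data-elev="800"><path d="M527 227l-12-2-5 0-5 4-11 13-3 1-4 0-11-10-14-8-16-19-20-9-12-10 0-4 8-12 3-8 0-6-4-4-44-16-31-4-43-8-9 0-7 5-12 24-10 16-7 16-31 32-28 17-37 7-31 0-22 3-11-2-3-4-1-10-4-12-6-10-5-6-9-7-25-12-19-12-9-3"/></g><g data-elev="900"><path d="M527 382l-8 3-18 18-22 8-7 6-4 9-2 15 1 36-4 6-6 5-11 4-11 0-12-6-18-14-6-2-16 13-20 10-20 6-16-1-10-5-32-23-9-11-5-9-1-11 1-9 13-23 1-8-4-9-17-12-2-8 1-17 2-8 10-10 6-9 4-11 1-13-1-9-5-14-14-21-4-2-3 0-11 17-6 4-7 1-26 0-14-12-8-2-6 2-22 9-21 4-13 0-51-7-9 1-14 5-6-3-8-10-6-12-5-22-4-4-5-2"/><path d="M376 343l42 0 9-3 3-6-3-7-6-6-14-8-12-2-29-1-27-7-8 2 0 4 2 4 24 22 9 6z"/></g><g data-elev="1000"><path d="M262 527l-20-56-3-28 4-26-8-20 2-28-3-9-5-2-18 8-13 2-8-1-12-5-11-15-8-5-44-8-5-5-2-8 2-6 12-6 4-4-1-4-6-4-12-2-8 2-3 4-6 13-5 7-8 5-10 1-9-2-8-3-17-21-10-7-6-2"/><path d="M402 527l-4-5-5-4-15-4-15 4-6 5-4 4"/></g><g data-elev="1100"><path d="M201 527l1-6 5-7 6-2 14-1 4-6-1-10-12-32-1-10 1-19-4-8-19-6-21-14-53-1-22-12-24-3-21-12-9 1-20 12-8-1"/><path d="M17 369l6-3 3-5-2-3-7-1"/></g>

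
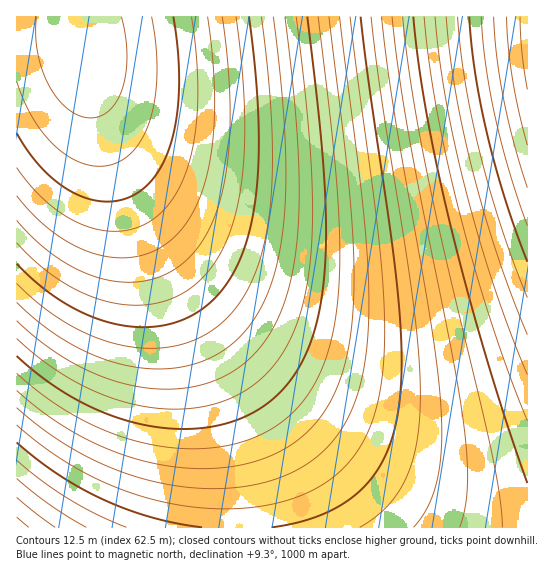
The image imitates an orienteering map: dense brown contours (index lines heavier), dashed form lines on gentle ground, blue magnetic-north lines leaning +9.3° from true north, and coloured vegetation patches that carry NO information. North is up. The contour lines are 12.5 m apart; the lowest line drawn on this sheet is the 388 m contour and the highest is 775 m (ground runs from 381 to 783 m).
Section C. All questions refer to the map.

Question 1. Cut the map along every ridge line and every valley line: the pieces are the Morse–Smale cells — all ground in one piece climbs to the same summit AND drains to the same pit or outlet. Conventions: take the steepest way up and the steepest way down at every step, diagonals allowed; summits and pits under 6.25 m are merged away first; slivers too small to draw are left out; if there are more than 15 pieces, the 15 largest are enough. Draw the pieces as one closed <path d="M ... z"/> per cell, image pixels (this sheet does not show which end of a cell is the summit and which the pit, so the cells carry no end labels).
<path d="M527 16l-511 1 1 10 49 2 8 3 6 6 11 53 18 58 26 61 58 127 24 65 15 64 5 62 291-1z"/><path d="M43 27l-27 0 0 500 219 1 1-25-3-28-6-38-10-35-24-65-58-127-26-61-18-58-11-53-9-7z"/>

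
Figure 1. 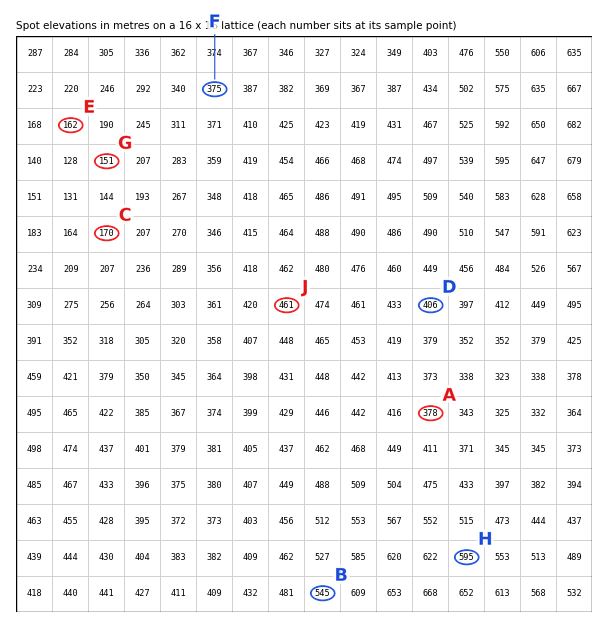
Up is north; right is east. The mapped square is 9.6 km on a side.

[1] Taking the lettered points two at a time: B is higher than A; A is higher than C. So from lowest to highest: C A B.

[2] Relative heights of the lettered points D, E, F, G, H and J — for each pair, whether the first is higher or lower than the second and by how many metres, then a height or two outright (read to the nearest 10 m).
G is lower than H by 440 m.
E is lower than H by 430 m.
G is lower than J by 310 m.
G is lower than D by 260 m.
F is higher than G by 230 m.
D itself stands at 410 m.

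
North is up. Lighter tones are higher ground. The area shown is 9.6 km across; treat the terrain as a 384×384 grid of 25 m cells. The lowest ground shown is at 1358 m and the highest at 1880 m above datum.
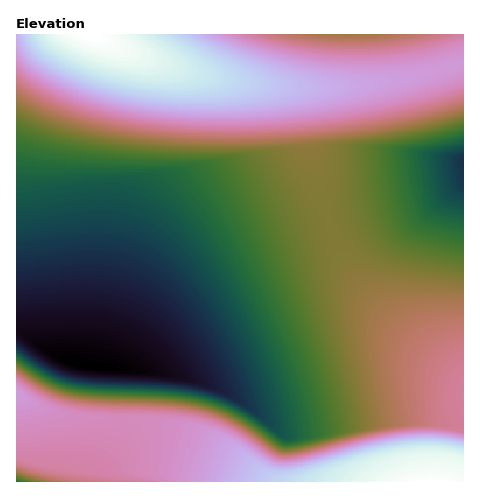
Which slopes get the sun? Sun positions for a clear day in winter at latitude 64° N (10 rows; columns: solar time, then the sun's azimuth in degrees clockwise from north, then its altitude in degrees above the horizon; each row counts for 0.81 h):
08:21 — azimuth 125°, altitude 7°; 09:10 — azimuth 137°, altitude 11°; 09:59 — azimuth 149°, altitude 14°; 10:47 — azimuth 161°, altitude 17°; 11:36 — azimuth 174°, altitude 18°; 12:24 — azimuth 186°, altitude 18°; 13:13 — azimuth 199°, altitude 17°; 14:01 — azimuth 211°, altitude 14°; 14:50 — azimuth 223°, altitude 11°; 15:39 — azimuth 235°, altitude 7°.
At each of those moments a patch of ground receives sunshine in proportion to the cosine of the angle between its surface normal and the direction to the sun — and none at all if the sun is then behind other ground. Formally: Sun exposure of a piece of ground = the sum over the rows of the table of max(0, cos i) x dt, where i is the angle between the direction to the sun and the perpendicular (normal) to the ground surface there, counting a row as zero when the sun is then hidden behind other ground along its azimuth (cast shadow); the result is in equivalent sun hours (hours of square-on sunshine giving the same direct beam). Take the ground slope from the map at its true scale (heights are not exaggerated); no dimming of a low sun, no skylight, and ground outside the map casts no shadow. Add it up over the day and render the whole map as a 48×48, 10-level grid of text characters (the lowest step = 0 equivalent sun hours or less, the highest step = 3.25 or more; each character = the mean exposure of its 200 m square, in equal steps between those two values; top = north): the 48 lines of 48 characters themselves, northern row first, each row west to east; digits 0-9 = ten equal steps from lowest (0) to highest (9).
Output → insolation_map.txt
667777666555444333322222222222222222222222223333
777777776665554444333332222222222222222223333344
778888777766665554444333333333333333333333344445
788888888777766665555444444433333333344444455555
888888888888777766665555554444444444445555556666
888888888888888777776666665555555555555666666777
788888888888888888777777766666666666666677777788
778888888999998888888887777777777777777777888888
777888888999999999988888888888888888888888888888
777788888899999999999999888888888888888888999999
777778888888999999999999999999999999999999999999
677777788888899999999999999999888888888999999999
667777778888888899999999887666655555555566778888
666777777788888888888766666666555555555555555556
666677777777787776666666666665555555555555555555
666666677666666666666666666665555555555555555555
666666666666666666666666666665555555555555555554
666666666666666666666666666665555555555555555544
666666666666666666666666666665555555555555555444
666666666666666666666666666665555555555555554444
666666666666666666666666666665555555555555444444
666666666666666666666666666665555555555554444444
666666666666666666666666666665555555555544444444
666666666666666666666666666666555555555544444444
666666666666666666666666666666555555555544444444
666666666666666666666666666666555555555554444444
666666666666666666666666666666655555555554444444
666666666666666666666666666666655555555555444444
666666666666666666666666666666665555555555554444
666666666666666666666666666666666555555555555444
666666666666666666666666666666666555555555555554
666665666666666666666666666666666655555555555555
344455556666666666666666666666666655555555555555
112344555556655666666666666666666665555555555555
000112334444555555556666666666666665555555555555
000000000011112344555555666666666666555555555555
000000000000000000234455555666666666555555555555
210000000000000000001234455556666666555555555555
531000000000000000000013445555555555555555555555
654310000000000000000000234455555555555555555555
666654433222222110000000013344555555555555555555
666666665555555554321000001233444444433221122345
666666666655555555554321000001111110000000000001
666666666555555555555543100000000000000000000000
666666666555555555555555310000000000000011222111
766666665555555555555555531000000001223444444444
997766666555555555555555554200112334444444444445
999999888877777665555555555444444444444444445555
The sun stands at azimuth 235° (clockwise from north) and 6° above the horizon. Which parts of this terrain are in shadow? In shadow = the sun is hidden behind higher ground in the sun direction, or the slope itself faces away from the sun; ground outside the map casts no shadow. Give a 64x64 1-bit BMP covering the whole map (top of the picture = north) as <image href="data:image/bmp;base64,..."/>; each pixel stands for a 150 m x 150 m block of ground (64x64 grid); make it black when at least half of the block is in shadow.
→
<image width="64" height="64" href="data:image/bmp;base64,Qk0+AgAAAAAAAD4AAAAoAAAAQAAAAEAAAAABAAEAAAAAAAACAAATCwAAEwsAAAIAAAAAAAAA////AAAAAAAAAAAAAAAAAAAAAAAAAAAAAAAAAB/AAAAAAAAAP/gAAAAAAAB//+APAAAAAP////8AAAAD/////wAAAAf/////AAAAH//+H/8AAAH///gA/wH/////8AAAD//////gAAA//////8AAAP//////gAAA//////4AAAD//////AAAAP/////wAAAA/////4AAAAD////8AAAAAP///8AAAAAA///+AAAAAAAf//gAAAAAAAP/4AAAAAAAAH/AAAAAAAAAB4AAAAAAAAAAAAAAAAAAAAAAAAAAAAAAAAAAAAAAAAAAAAAAAAAAAAAAAAAAAAAAAAAAAAAAAAAAAAAAAAAAAAAAAAAAAAAAAAAAAAAAAAAAAAAAAAAAAAAAAAAAAAAAAAAAAAAAAAAAAAAAAAAAAAAAAAAAAAAAAAAAAAAAAAAAAAAAAAAAAAAAAAAAAAAAAAAAAAAAAAAAAAAAAAAAAAAAAAAAAAAAAAAAAAAAAAAAAAAAAAAAAAAAAAAAAAAAAAAAAAAAAAAAAAAAAAAAAAAAAAAAAAAAAAAAAAAAAAAAAAAAAAAAAAAAAAAAAAAAAAAAAAAAAAAAAAAAAAAAAAAAAAAAAAAAAAAAAAAAAAAAAAAAAAAAAAAAAAAAAAAAAAAAAAAAAAAAAB//4AAAAAAB///4AAAAAA////4AAA=="/>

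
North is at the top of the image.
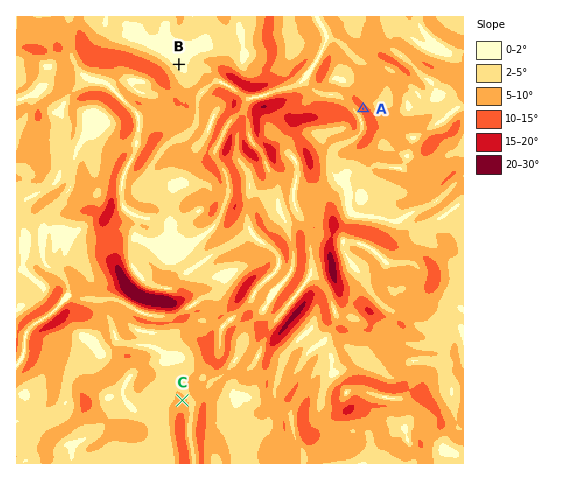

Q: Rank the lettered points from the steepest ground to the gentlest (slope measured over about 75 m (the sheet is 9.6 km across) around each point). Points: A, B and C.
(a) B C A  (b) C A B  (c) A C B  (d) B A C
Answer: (c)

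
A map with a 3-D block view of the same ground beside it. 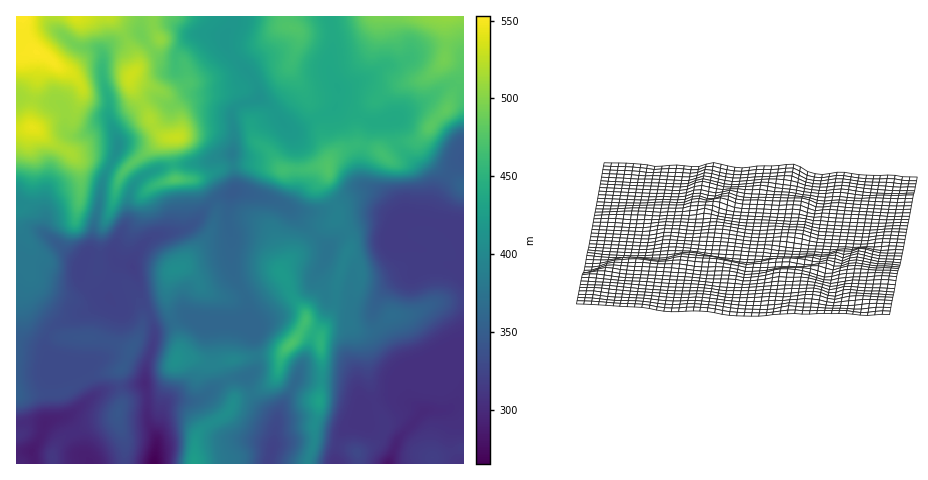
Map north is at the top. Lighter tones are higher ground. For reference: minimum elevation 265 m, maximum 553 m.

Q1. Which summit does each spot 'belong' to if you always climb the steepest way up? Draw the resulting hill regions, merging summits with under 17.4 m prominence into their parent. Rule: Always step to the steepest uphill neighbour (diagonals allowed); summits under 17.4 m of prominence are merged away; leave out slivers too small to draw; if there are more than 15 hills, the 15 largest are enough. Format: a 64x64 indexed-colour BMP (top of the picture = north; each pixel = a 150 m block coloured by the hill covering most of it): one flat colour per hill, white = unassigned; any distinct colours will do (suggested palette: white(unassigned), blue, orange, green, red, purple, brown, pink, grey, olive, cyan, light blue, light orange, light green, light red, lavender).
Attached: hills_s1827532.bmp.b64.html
<image width="64" height="64" href="data:image/bmp;base64,Qk12CAAAAAAAAHYAAAAoAAAAQAAAAEAAAAABAAQAAAAAAAAIAAATCwAAEwsAABAAAAAAAAAA////ALR3HwAOf/8ALKAsACgn1gC9Z5QAS1aMAMJ34wB/f38AIr28AM++FwDox64AeLv/AIrfmACWmP8A1bDFABERERERERERERGZmZmZmZmZmczMzMzMEREREREREREREREREREREREREZmZmZmZmZmZzMzMzMwRERERERERERERERERERERERERmZmZmZmZmZmczMzMzBERERERERERERERERERERERERGZmZmZmZmZmZzMzMzMEREREREREREREREREREREREREZmZmZmZmZmZnMzMzMzBEREREREREREREREREREREREamZmZmZmZmZmczMzMzMwRERERERERERERERERERERERqpmZmZmZmZmZzMzMzMzMERERERERERERERERERERERGqmZmZmZmZmZIszMzMzMwREREREREREREREREREREREaqZmZmZmZmZIizMzMzMzCERERERERERERERERERERERqqqqqpmZmZIiIszMzMzMIiIiIRERERERERERERERERGqqqqqqZmZkiIizMzMzMwiIiIhEREREREREREREREREaqqqqqqmZkiIiIszMzMwiIiIiERERERERERERERERERqqqqqqqqqiIiIiIiIiIiIiIiIRERERERERERERERERGqqqqqqqqqoiIiIiIiIiIiIiIhEREREREREREREREREaqqqqqqqqqiIiIiIiIiIiIiIhERERERERERERERERERqqqqqqqqqqIiIiIiIiIiIiIhERERERERERERERERERGqqqqqqqqqoiIiIiIiIiIiIiERERERERERERERERERERqqqqqqqqqiIiIiIiIiIiIiERERERERERERERERERERGqqqqqqqqqIiIiIiIiIiIiIREREREREREREREREREREaqqqqqqqqoiIiIiIiIiIiIREREREREREREREREREREWZmqqZmZmYiIiIiIiIiIiIRERERERERERERERERERERZmZmZmZmZiIiIiIiIiIiIhERERERERERERERERERERZmZmZmZmZmIiIiIiIiIiIiERERERERERERERERERERFmZmZmZmZmYiIiIiIiIiIiIhEREREREREREREREREREWZmZmZmZmYiIiIiIiIiIiIiERERERERERERERERERERZmZmZmZmZiIiIiIiIiIiIiIhERERERERERERERERERZmZmZmZmZiIiIiIiIiIiIiIiIhERERERERERERERERFmZmZmZmZmIiIiIiIiIiIiIiIiIhERERERERERERERG2ZmZmZmZmYiIiIiIiIiIiIiIiIiIRERERERERERERu7ZmZmZmZmZiIiIiIiIiIiIiIiIiIiERERERERERFVW7u2ZmZmZmZmIiIiIiIiIiIiIiIiIiEREREREREREVVbu7ZmZmZmZmYiIiIiIiIhIiIiIiIRERERERERERERVVW7u7ZmZmZmZiIiIiIiIhESIiIiIREREREREdERERFVVbu7u7u2ZmZmIiIiIiIhERESIiIREREREREd0REREVVVW7u7u7tmZmIiIiIiIhERERERERERERERER3RERERFVVbu7u7u7ZmYiIiIiIhERERERERFERDERERHdEREREVVVu7u7u7u2ZiIiIiIkRERBEREREUREQRER3d0RERERVVW7u7u7u7tmYiIiJEREREQREREURERDERHd3RERERFVVbu7u7u7u7uyIkREREREREQREUREREMREd3dEREREVVVW7u7u7u7u7REREREREREREREREREQzER3d3RERERVVVbu7u7u7u7tERERERERERERERERERDMRHd3dEREREVVVVbu7u7u7u0RERERERERERERERERDMzEd3d0RERERVVVVVVu7u7u7RERERERERERERERERDMzMx3d3dEREREVVVVVVVVVW7tERERERERERERERERDMzMzPd3d3RERERVVVVVVVVVVVURERERERERERERERDMzMzM93d3dEREREVVVVVVVVVVVREREREREREREREREMzMzMz3d3d3REREVVVVVVVVVVVVEREREREREREREREMzMzMzPd3d3RERERVVVVVVVVVVVUREREREREREREREQzMzMzM93d3dERERFVVVVVVVVVVVRERER3dERERERERDMzMzMz3d3d0RERGIVVVVVVVVVVVERERHd3dEREQzMzMzMzMzPd3d3REREYiIVVVVVVVVVURERHd3d3dEMzMzMzMzMzM93d3RERERiIiFVVhVVVVVhERHd3d3d3MzMzMzMzMzMzERERERERGIiIiIiIVVVViIiHd3d3d3czMzMzMzMzMzMREREREREYiIiIiIiIiIiIiId3d3d3dzMzMzMzMzMzMxERERERERiIiIiIiIiIiIiId3d3d3d3MzMzMzMzMzMzERERERERiIiIiIiIiIiIiIh3d3d3d3MzMzMzMzMzMzMRERERERGIiIiIiIiIiIiIh3d3d3d3czMzMzMzMzMzMxEREREREYiIiIiIiIiIiIh3d3d3d3dzMzMzMzMzMzMzERERERERGIiIiBEYiIiIh3d3d3d3d3MzMzMzMzMzMzMREREREREYiIiBERGIiIh3d3d3d3d3czMzMzMzMzMzMxEREREREREYiBERERiIiHd3d3d3d3dzMzMzMzMzMzMzEREREREREREYERERERERd3d3d3d3d3MzMzMzMzMzMzMREREREREREREREREREREXd3d3d3d3czMzMzMzMzMzMxERERERERERERERERERERd3d3d3d3dzMzMzMzMzMzMz"/>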